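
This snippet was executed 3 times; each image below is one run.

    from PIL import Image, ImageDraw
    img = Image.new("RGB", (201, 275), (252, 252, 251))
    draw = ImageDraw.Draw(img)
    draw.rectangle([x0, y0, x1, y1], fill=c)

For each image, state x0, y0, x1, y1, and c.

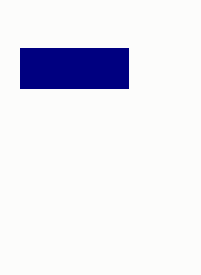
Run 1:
x0 = 20; y0 = 48; x1 = 128; y1 = 88; c = 'navy'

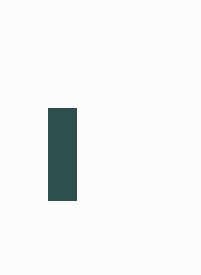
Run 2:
x0 = 48
y0 = 108
x1 = 76
y1 = 200
c = 'darkslategray'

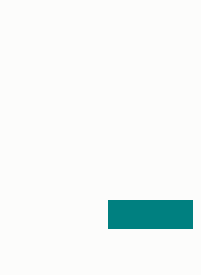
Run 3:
x0 = 108; y0 = 200; x1 = 192; y1 = 228; c = 'teal'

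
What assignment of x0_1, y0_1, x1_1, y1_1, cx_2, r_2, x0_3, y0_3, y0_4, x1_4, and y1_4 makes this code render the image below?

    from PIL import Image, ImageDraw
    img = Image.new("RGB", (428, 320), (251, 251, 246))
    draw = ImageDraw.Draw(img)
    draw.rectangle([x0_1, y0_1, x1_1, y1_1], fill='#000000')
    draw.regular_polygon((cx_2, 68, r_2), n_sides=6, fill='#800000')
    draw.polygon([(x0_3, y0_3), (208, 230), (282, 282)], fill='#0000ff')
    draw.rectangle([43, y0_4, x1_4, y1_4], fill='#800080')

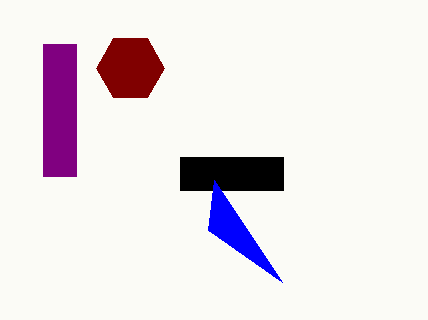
x0_1 = 180, y0_1 = 157, x1_1 = 283, y1_1 = 190, cx_2 = 130, r_2 = 34, x0_3 = 214, y0_3 = 180, y0_4 = 44, x1_4 = 76, y1_4 = 176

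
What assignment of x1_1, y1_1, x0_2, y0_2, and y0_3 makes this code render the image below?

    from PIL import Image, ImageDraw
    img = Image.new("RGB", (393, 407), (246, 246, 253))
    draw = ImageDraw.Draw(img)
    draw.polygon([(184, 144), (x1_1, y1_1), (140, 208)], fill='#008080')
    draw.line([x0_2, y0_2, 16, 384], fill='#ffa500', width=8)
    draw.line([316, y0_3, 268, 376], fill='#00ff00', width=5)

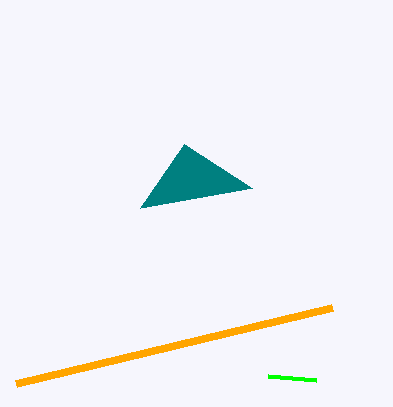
x1_1 = 252; y1_1 = 188; x0_2 = 332; y0_2 = 308; y0_3 = 380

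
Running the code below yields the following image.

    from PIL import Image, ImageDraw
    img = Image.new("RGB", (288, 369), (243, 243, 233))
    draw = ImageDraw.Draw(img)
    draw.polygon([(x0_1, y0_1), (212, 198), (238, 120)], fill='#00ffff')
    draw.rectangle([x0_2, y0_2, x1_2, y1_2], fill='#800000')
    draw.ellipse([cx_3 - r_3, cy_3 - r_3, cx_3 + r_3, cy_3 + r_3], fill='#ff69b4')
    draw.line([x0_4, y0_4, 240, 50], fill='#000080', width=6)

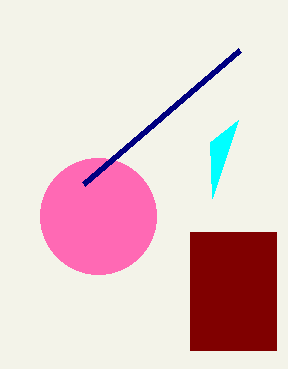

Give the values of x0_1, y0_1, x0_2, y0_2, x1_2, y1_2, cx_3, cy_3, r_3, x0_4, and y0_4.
x0_1 = 210; y0_1 = 142; x0_2 = 190; y0_2 = 232; x1_2 = 276; y1_2 = 350; cx_3 = 98; cy_3 = 216; r_3 = 58; x0_4 = 84; y0_4 = 184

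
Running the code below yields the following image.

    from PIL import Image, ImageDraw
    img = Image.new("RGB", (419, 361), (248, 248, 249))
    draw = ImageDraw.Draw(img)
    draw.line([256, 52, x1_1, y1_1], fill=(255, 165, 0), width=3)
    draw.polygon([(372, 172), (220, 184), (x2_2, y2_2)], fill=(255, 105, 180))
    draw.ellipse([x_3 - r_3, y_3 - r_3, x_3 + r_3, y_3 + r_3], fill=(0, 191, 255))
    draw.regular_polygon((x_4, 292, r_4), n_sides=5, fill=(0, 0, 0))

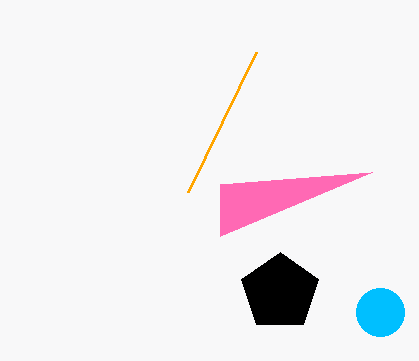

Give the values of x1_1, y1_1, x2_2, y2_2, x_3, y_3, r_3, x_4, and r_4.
x1_1 = 188, y1_1 = 192, x2_2 = 220, y2_2 = 236, x_3 = 380, y_3 = 312, r_3 = 24, x_4 = 280, r_4 = 40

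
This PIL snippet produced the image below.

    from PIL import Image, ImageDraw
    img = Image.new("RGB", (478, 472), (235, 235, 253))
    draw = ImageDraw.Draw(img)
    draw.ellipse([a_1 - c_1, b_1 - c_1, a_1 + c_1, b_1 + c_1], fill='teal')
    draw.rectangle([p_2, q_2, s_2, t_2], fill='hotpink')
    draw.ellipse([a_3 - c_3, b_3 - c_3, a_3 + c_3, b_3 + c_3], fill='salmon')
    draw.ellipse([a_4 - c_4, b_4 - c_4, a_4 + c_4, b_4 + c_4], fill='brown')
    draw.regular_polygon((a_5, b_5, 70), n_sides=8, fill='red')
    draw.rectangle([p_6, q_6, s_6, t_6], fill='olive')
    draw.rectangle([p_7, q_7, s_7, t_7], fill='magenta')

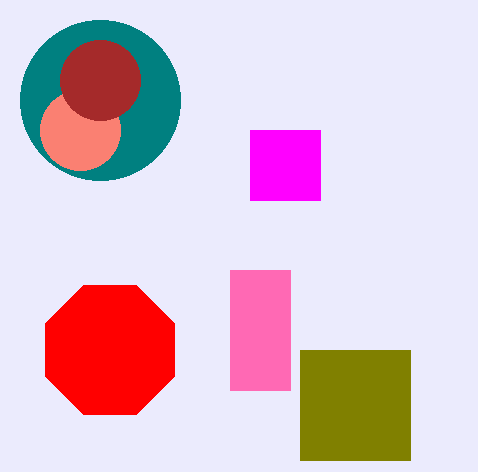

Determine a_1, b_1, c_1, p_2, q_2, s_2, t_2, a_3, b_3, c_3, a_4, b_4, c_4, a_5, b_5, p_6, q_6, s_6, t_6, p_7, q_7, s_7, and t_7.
a_1 = 100, b_1 = 100, c_1 = 80, p_2 = 230, q_2 = 270, s_2 = 290, t_2 = 390, a_3 = 80, b_3 = 130, c_3 = 40, a_4 = 100, b_4 = 80, c_4 = 40, a_5 = 110, b_5 = 350, p_6 = 300, q_6 = 350, s_6 = 410, t_6 = 460, p_7 = 250, q_7 = 130, s_7 = 320, t_7 = 200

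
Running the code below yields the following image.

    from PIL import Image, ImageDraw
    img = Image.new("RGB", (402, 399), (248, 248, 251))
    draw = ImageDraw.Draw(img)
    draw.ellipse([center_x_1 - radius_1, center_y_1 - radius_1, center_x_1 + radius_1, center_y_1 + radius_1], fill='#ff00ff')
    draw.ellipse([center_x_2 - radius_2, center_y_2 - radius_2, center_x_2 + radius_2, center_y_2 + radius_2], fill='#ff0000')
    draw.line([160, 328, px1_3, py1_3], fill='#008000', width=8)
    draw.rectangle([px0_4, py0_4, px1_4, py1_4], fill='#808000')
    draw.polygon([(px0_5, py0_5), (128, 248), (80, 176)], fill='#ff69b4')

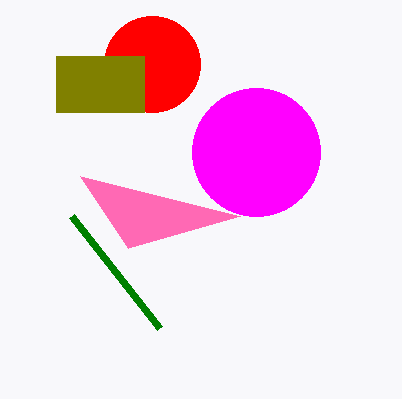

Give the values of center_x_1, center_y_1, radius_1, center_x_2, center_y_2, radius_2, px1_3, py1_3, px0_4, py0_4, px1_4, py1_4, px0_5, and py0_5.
center_x_1 = 256; center_y_1 = 152; radius_1 = 64; center_x_2 = 152; center_y_2 = 64; radius_2 = 48; px1_3 = 72; py1_3 = 216; px0_4 = 56; py0_4 = 56; px1_4 = 144; py1_4 = 112; px0_5 = 240; py0_5 = 216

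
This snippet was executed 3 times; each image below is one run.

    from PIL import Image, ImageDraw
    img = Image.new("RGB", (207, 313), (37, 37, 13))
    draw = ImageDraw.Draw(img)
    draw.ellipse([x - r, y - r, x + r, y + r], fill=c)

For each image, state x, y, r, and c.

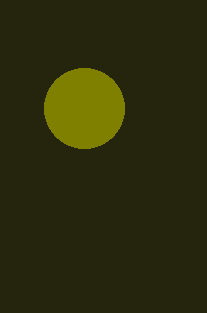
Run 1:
x = 84, y = 108, r = 40, c = 'olive'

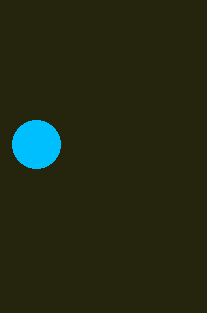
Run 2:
x = 36; y = 144; r = 24; c = 'deepskyblue'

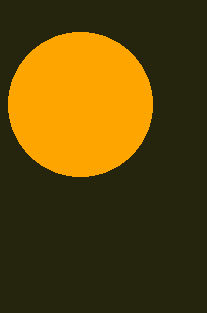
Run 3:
x = 80
y = 104
r = 72
c = 'orange'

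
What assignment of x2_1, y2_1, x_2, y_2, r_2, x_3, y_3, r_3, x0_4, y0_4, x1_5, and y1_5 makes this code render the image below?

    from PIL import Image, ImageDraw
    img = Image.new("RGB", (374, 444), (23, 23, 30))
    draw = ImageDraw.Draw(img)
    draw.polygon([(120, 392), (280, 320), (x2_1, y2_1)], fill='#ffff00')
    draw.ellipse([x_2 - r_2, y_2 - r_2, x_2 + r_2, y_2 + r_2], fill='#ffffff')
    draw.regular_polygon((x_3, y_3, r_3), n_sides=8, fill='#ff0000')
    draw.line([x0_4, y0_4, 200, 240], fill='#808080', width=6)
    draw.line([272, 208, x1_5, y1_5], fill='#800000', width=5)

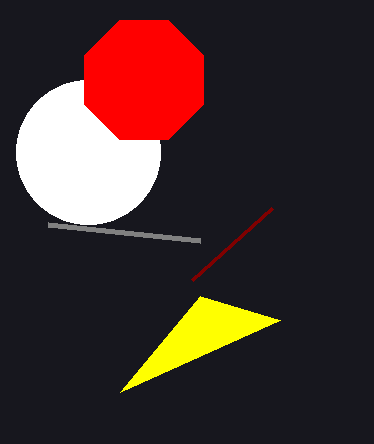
x2_1 = 200; y2_1 = 296; x_2 = 88; y_2 = 152; r_2 = 72; x_3 = 144; y_3 = 80; r_3 = 64; x0_4 = 48; y0_4 = 224; x1_5 = 192; y1_5 = 280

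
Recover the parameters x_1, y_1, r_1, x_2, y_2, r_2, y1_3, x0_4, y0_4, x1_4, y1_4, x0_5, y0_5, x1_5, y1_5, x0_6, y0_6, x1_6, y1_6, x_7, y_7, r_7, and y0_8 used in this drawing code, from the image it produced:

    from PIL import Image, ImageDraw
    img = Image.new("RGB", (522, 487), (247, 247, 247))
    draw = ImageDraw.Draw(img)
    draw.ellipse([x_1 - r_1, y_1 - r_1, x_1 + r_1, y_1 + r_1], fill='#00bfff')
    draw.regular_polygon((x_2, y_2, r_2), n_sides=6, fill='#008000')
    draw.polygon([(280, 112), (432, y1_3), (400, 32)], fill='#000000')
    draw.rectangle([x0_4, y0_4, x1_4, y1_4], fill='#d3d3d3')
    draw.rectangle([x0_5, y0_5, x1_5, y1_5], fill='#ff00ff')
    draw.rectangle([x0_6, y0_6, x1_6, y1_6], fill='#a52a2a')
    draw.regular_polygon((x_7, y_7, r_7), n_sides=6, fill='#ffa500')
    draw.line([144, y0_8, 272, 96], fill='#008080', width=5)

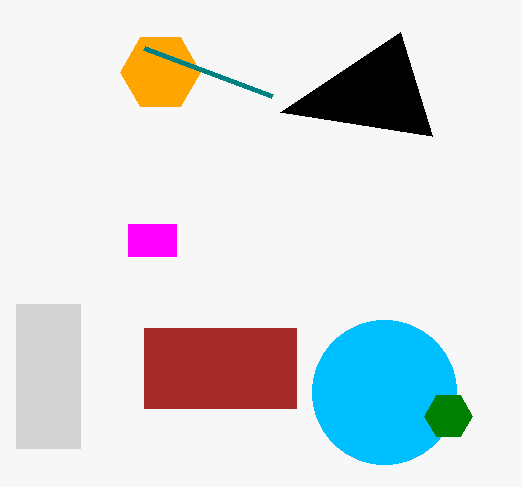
x_1 = 384; y_1 = 392; r_1 = 72; x_2 = 448; y_2 = 416; r_2 = 24; y1_3 = 136; x0_4 = 16; y0_4 = 304; x1_4 = 80; y1_4 = 448; x0_5 = 128; y0_5 = 224; x1_5 = 176; y1_5 = 256; x0_6 = 144; y0_6 = 328; x1_6 = 296; y1_6 = 408; x_7 = 160; y_7 = 72; r_7 = 40; y0_8 = 48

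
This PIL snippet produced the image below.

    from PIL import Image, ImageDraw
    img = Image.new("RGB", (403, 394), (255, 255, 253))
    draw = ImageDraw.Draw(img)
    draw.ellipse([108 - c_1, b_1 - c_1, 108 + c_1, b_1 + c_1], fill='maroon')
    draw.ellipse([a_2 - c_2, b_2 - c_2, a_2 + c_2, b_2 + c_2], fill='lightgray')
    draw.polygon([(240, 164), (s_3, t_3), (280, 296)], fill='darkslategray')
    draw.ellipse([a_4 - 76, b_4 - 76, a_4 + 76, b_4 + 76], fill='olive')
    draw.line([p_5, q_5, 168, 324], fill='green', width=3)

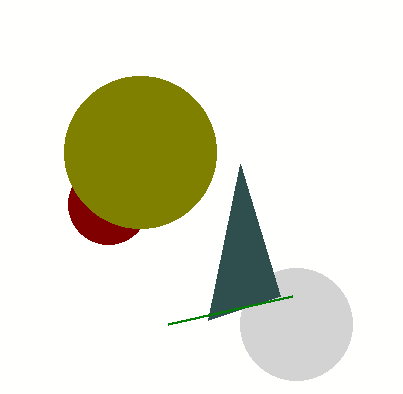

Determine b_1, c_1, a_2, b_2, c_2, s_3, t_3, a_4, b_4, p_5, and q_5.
b_1 = 204
c_1 = 40
a_2 = 296
b_2 = 324
c_2 = 56
s_3 = 208
t_3 = 320
a_4 = 140
b_4 = 152
p_5 = 292
q_5 = 296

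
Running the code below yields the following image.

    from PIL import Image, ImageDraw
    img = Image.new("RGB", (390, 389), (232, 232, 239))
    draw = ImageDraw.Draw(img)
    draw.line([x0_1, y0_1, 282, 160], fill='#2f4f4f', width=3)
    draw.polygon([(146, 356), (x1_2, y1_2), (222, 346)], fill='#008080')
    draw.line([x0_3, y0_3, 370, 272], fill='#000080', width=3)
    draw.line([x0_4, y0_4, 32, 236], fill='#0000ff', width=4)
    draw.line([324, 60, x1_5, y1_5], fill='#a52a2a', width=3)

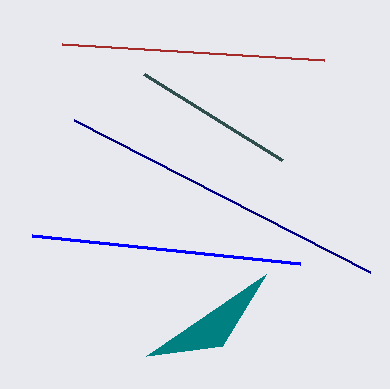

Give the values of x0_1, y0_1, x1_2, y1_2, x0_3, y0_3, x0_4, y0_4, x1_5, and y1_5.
x0_1 = 144
y0_1 = 74
x1_2 = 266
y1_2 = 274
x0_3 = 74
y0_3 = 120
x0_4 = 300
y0_4 = 264
x1_5 = 62
y1_5 = 44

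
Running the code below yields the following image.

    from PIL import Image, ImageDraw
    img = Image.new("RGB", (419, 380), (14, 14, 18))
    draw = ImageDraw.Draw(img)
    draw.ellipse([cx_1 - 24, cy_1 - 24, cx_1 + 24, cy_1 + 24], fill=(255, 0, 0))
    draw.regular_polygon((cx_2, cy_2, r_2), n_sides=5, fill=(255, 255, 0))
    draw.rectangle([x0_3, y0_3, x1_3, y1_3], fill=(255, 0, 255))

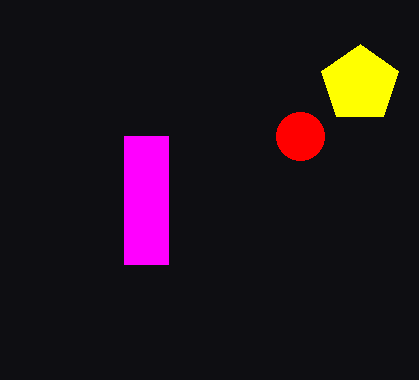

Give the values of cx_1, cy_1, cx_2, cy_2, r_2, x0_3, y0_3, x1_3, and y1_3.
cx_1 = 300
cy_1 = 136
cx_2 = 360
cy_2 = 84
r_2 = 40
x0_3 = 124
y0_3 = 136
x1_3 = 168
y1_3 = 264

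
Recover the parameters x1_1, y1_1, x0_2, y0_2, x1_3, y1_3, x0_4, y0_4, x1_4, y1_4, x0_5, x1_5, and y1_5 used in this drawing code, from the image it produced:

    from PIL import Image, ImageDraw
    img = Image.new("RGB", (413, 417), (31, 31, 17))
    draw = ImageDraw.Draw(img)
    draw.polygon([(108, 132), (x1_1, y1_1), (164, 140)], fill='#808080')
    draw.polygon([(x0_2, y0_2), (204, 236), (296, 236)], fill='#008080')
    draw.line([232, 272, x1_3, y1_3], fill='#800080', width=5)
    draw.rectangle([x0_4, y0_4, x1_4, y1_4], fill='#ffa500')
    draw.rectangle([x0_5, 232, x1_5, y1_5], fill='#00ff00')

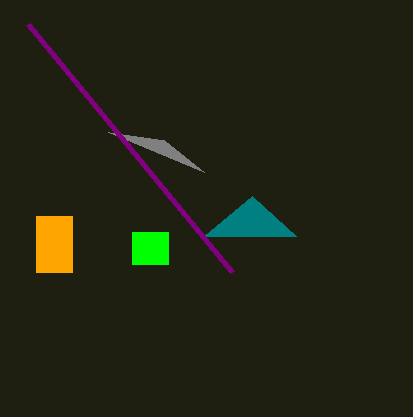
x1_1 = 204, y1_1 = 172, x0_2 = 252, y0_2 = 196, x1_3 = 28, y1_3 = 24, x0_4 = 36, y0_4 = 216, x1_4 = 72, y1_4 = 272, x0_5 = 132, x1_5 = 168, y1_5 = 264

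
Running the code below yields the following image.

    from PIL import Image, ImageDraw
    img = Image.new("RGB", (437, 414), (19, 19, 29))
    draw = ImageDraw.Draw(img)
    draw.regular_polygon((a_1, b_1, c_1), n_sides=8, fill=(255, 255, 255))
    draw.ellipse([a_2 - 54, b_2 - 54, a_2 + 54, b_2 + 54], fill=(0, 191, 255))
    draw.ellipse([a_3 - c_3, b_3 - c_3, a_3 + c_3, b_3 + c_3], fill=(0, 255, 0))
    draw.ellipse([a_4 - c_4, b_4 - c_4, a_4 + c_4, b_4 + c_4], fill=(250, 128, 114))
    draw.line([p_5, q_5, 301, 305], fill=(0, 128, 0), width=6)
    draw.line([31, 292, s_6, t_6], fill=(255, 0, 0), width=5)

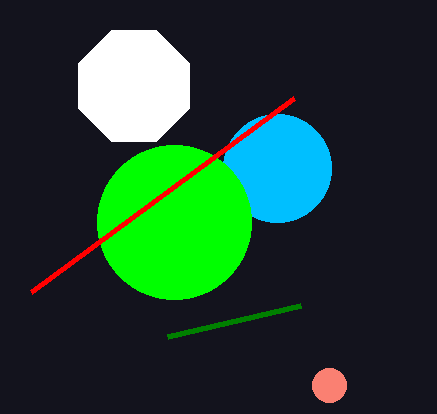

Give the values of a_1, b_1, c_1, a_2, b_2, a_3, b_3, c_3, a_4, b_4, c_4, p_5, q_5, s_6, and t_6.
a_1 = 134; b_1 = 86; c_1 = 60; a_2 = 277; b_2 = 168; a_3 = 174; b_3 = 222; c_3 = 77; a_4 = 329; b_4 = 385; c_4 = 17; p_5 = 168; q_5 = 336; s_6 = 294; t_6 = 98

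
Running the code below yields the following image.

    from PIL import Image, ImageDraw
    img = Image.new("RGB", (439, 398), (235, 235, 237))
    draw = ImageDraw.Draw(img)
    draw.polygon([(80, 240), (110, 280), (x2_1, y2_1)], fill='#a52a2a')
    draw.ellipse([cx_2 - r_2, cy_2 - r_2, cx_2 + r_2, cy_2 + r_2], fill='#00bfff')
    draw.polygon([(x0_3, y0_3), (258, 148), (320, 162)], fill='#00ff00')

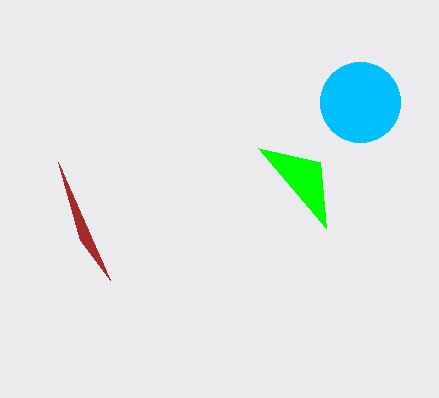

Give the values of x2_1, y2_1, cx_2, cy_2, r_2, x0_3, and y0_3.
x2_1 = 58
y2_1 = 162
cx_2 = 360
cy_2 = 102
r_2 = 40
x0_3 = 326
y0_3 = 228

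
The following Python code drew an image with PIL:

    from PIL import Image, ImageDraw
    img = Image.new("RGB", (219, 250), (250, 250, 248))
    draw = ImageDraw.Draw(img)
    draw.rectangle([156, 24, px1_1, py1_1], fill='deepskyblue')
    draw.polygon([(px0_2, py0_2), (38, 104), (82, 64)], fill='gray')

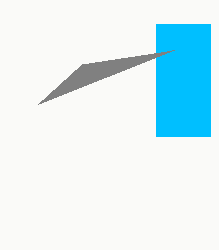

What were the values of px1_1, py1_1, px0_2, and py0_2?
px1_1 = 210
py1_1 = 136
px0_2 = 174
py0_2 = 50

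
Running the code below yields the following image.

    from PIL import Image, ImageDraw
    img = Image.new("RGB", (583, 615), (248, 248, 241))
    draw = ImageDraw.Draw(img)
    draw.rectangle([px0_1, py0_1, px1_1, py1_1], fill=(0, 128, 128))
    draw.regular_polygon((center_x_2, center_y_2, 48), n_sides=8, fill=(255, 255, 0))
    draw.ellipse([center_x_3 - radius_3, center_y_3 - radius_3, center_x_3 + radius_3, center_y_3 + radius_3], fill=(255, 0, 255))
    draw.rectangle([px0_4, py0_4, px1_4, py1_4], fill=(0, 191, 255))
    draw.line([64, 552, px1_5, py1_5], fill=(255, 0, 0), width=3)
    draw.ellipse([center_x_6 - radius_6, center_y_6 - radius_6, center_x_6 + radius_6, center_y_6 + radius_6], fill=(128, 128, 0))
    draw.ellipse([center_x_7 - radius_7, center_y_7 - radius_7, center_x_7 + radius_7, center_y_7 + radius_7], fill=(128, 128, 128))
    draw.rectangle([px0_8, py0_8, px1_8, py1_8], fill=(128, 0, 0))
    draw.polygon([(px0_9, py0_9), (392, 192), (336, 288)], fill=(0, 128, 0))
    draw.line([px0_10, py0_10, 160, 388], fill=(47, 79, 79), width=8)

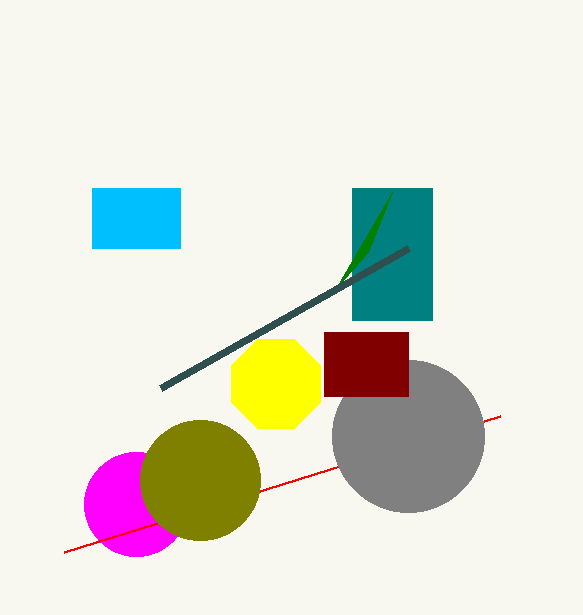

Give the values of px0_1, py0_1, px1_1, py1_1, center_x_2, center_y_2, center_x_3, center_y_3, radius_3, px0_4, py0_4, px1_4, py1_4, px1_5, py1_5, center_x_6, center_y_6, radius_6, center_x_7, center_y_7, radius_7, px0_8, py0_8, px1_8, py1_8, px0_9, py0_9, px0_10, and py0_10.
px0_1 = 352
py0_1 = 188
px1_1 = 432
py1_1 = 320
center_x_2 = 276
center_y_2 = 384
center_x_3 = 136
center_y_3 = 504
radius_3 = 52
px0_4 = 92
py0_4 = 188
px1_4 = 180
py1_4 = 248
px1_5 = 500
py1_5 = 416
center_x_6 = 200
center_y_6 = 480
radius_6 = 60
center_x_7 = 408
center_y_7 = 436
radius_7 = 76
px0_8 = 324
py0_8 = 332
px1_8 = 408
py1_8 = 396
px0_9 = 368
py0_9 = 252
px0_10 = 408
py0_10 = 248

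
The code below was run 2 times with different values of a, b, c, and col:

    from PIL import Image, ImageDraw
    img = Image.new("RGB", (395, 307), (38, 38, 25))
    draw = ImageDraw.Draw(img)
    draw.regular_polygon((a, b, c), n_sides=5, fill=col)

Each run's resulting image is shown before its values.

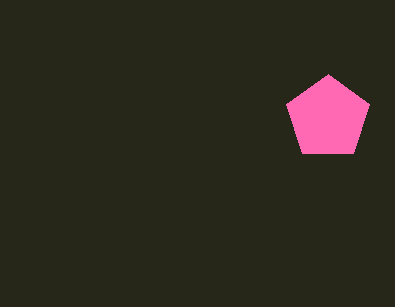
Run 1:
a = 328
b = 118
c = 44
col = 'hotpink'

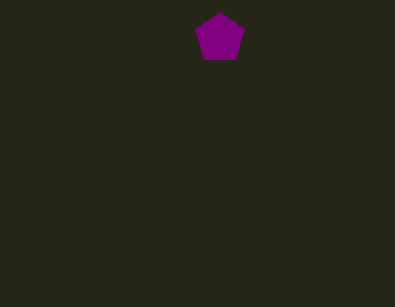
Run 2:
a = 220, b = 38, c = 26, col = 'purple'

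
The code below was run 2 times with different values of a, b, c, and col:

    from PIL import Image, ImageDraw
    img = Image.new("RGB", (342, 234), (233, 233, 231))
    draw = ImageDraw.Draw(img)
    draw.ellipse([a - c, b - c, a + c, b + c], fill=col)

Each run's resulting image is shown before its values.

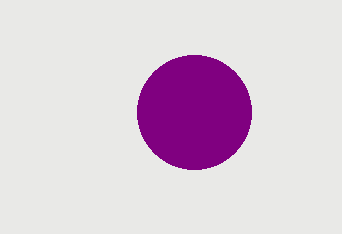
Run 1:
a = 194, b = 112, c = 57, col = 'purple'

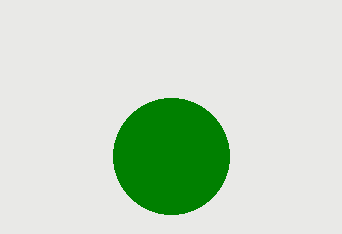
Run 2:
a = 171, b = 156, c = 58, col = 'green'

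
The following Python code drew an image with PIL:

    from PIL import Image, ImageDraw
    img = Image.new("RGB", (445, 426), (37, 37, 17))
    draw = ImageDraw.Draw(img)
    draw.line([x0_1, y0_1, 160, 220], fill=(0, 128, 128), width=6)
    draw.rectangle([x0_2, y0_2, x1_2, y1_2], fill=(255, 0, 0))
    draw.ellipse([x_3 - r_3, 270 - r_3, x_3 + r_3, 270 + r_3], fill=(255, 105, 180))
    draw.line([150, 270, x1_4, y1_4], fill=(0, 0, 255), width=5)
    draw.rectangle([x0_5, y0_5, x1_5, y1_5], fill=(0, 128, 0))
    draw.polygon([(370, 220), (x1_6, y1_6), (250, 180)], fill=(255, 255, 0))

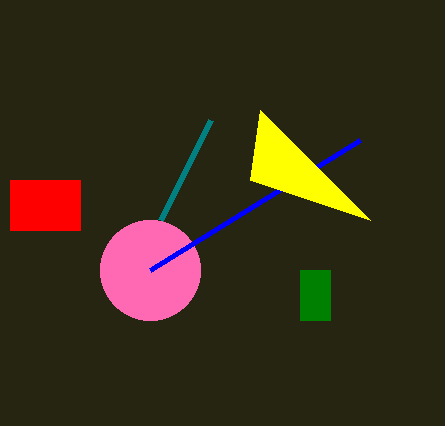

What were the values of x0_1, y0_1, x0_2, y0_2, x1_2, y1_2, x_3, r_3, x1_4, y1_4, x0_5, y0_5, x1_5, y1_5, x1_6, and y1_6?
x0_1 = 210; y0_1 = 120; x0_2 = 10; y0_2 = 180; x1_2 = 80; y1_2 = 230; x_3 = 150; r_3 = 50; x1_4 = 360; y1_4 = 140; x0_5 = 300; y0_5 = 270; x1_5 = 330; y1_5 = 320; x1_6 = 260; y1_6 = 110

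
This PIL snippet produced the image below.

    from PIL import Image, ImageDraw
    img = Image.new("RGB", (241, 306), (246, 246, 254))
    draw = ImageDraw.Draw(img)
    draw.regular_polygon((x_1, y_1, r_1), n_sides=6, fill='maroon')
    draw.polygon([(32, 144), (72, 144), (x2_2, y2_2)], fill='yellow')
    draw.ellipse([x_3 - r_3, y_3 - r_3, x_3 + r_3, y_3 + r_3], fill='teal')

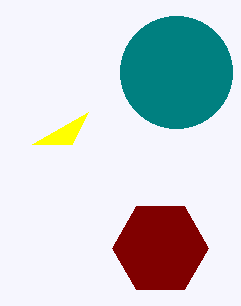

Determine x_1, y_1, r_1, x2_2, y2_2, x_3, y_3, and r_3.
x_1 = 160, y_1 = 248, r_1 = 48, x2_2 = 88, y2_2 = 112, x_3 = 176, y_3 = 72, r_3 = 56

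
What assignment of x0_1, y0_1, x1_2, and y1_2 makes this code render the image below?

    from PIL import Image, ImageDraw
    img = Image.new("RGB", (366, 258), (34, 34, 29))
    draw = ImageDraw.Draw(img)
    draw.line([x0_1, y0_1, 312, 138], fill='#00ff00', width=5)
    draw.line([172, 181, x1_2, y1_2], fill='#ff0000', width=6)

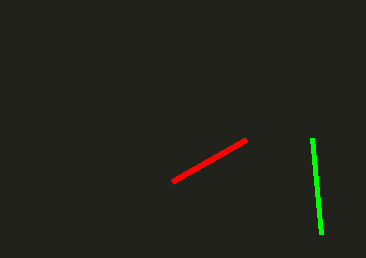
x0_1 = 321
y0_1 = 234
x1_2 = 246
y1_2 = 139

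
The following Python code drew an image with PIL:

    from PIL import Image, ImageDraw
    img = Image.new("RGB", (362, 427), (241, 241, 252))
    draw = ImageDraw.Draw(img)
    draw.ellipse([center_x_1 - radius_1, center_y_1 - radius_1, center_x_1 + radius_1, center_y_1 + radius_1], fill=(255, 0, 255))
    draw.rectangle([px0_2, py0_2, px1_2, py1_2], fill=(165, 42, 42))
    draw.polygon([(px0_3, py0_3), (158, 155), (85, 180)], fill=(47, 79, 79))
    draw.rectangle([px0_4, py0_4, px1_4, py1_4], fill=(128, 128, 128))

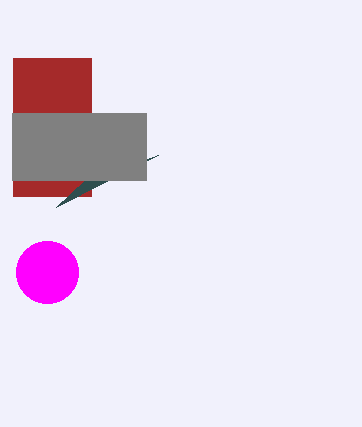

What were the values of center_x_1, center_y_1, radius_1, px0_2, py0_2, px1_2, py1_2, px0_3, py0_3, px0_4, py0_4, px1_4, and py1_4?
center_x_1 = 47, center_y_1 = 272, radius_1 = 31, px0_2 = 13, py0_2 = 58, px1_2 = 91, py1_2 = 196, px0_3 = 56, py0_3 = 207, px0_4 = 12, py0_4 = 113, px1_4 = 146, py1_4 = 180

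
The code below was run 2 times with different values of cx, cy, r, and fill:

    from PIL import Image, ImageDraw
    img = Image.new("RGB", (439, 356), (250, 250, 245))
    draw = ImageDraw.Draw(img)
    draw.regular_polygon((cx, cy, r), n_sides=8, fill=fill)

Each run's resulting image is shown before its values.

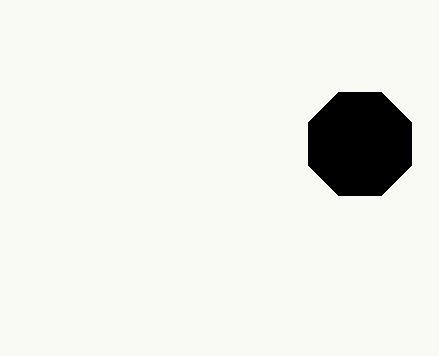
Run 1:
cx = 360
cy = 144
r = 56
fill = 'black'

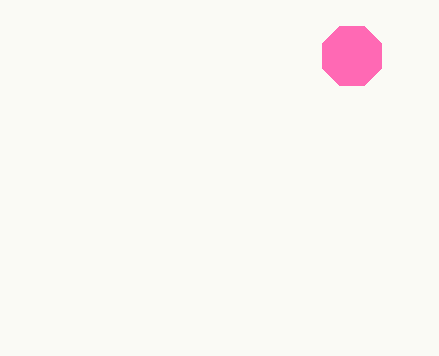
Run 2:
cx = 352; cy = 56; r = 32; fill = 'hotpink'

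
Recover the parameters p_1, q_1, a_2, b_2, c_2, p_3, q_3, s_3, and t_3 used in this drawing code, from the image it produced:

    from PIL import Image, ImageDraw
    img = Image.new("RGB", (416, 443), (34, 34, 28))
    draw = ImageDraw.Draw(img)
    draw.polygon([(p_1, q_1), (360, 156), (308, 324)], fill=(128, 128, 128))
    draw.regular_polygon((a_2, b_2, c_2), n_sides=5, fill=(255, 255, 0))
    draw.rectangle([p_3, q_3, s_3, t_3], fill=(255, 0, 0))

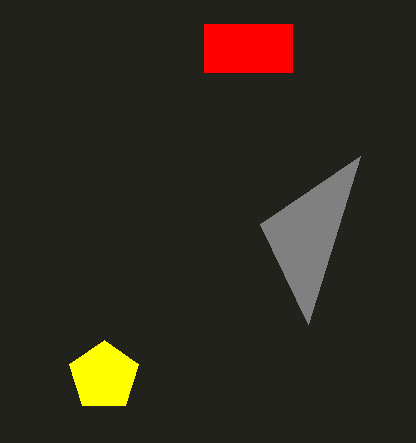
p_1 = 260, q_1 = 224, a_2 = 104, b_2 = 376, c_2 = 36, p_3 = 204, q_3 = 24, s_3 = 292, t_3 = 72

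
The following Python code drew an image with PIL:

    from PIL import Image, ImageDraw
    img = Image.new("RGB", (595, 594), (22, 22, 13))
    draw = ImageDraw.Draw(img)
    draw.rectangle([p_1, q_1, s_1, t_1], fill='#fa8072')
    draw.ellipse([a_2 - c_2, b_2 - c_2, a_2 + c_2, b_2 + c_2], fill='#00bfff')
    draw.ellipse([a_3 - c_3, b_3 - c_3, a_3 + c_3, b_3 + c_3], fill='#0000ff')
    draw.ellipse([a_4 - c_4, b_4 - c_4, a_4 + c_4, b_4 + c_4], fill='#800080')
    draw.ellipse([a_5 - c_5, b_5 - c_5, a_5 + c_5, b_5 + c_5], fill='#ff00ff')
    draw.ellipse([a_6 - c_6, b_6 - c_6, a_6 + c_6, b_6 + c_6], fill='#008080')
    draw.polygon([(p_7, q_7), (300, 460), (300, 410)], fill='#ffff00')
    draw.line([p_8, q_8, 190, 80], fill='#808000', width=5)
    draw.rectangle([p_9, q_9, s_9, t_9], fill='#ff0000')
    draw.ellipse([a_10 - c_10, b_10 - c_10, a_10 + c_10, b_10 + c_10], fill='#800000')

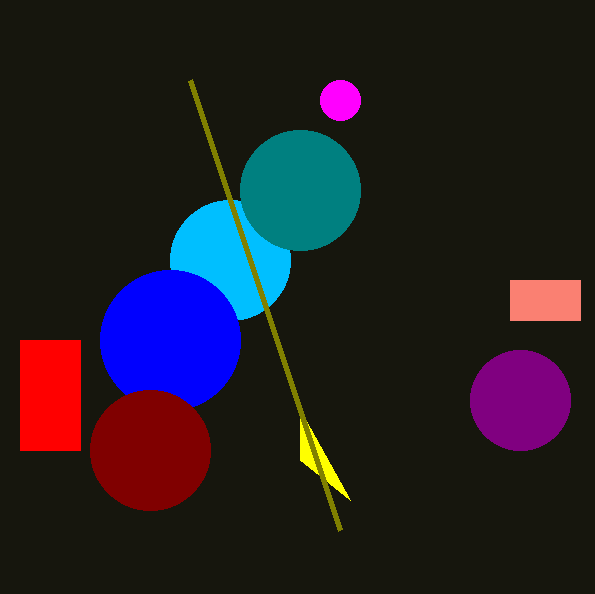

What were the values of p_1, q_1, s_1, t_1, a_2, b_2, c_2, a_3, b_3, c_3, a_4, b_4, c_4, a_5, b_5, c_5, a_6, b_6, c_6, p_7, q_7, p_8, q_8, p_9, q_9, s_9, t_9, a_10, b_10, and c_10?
p_1 = 510; q_1 = 280; s_1 = 580; t_1 = 320; a_2 = 230; b_2 = 260; c_2 = 60; a_3 = 170; b_3 = 340; c_3 = 70; a_4 = 520; b_4 = 400; c_4 = 50; a_5 = 340; b_5 = 100; c_5 = 20; a_6 = 300; b_6 = 190; c_6 = 60; p_7 = 350; q_7 = 500; p_8 = 340; q_8 = 530; p_9 = 20; q_9 = 340; s_9 = 80; t_9 = 450; a_10 = 150; b_10 = 450; c_10 = 60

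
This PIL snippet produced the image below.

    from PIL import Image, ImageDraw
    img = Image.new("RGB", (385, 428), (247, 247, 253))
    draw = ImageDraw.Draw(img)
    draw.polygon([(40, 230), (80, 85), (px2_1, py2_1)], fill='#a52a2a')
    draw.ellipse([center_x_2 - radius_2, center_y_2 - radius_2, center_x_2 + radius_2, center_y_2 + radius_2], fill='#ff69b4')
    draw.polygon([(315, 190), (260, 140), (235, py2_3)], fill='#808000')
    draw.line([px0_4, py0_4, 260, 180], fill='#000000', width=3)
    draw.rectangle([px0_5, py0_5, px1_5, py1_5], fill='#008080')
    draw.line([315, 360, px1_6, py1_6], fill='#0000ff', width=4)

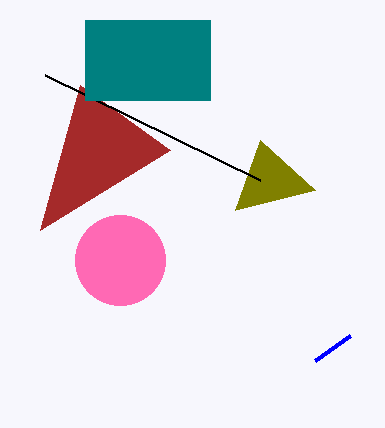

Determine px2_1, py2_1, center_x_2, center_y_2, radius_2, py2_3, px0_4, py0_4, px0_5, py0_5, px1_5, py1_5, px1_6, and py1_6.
px2_1 = 170
py2_1 = 150
center_x_2 = 120
center_y_2 = 260
radius_2 = 45
py2_3 = 210
px0_4 = 45
py0_4 = 75
px0_5 = 85
py0_5 = 20
px1_5 = 210
py1_5 = 100
px1_6 = 350
py1_6 = 335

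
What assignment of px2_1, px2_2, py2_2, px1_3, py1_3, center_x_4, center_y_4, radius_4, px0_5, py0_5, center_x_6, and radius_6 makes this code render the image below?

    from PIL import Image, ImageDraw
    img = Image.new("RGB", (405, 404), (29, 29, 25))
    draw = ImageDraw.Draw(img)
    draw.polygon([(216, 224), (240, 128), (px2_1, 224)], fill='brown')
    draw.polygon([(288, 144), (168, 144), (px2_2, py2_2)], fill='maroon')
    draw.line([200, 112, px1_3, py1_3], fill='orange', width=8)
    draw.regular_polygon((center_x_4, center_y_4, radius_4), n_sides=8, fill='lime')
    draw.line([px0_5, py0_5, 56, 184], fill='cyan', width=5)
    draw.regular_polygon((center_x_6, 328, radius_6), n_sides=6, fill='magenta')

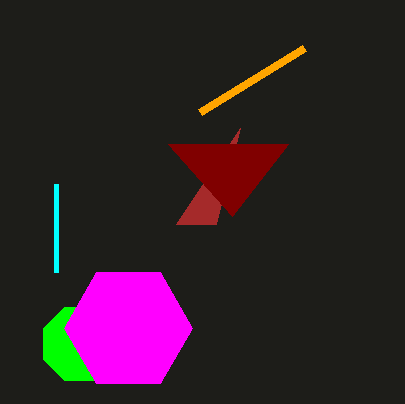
px2_1 = 176
px2_2 = 232
py2_2 = 216
px1_3 = 304
py1_3 = 48
center_x_4 = 80
center_y_4 = 344
radius_4 = 40
px0_5 = 56
py0_5 = 272
center_x_6 = 128
radius_6 = 64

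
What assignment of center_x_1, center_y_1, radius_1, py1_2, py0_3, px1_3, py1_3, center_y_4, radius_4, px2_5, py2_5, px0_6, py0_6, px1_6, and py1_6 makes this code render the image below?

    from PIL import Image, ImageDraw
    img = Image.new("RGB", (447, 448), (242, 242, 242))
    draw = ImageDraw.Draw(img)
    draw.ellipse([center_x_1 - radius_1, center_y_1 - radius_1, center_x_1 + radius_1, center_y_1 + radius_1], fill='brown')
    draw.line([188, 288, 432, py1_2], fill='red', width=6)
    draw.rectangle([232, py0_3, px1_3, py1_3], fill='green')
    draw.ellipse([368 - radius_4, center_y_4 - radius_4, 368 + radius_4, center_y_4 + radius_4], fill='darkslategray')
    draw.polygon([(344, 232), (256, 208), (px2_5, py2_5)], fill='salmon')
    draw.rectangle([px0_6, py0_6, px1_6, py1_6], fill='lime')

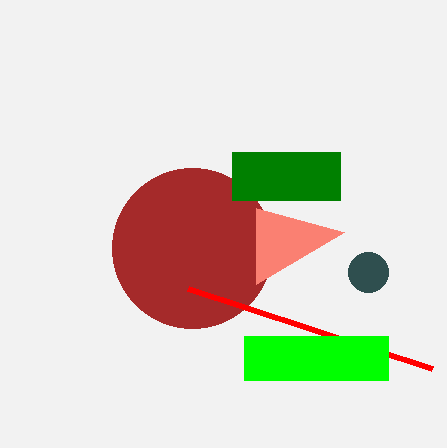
center_x_1 = 192; center_y_1 = 248; radius_1 = 80; py1_2 = 368; py0_3 = 152; px1_3 = 340; py1_3 = 200; center_y_4 = 272; radius_4 = 20; px2_5 = 256; py2_5 = 284; px0_6 = 244; py0_6 = 336; px1_6 = 388; py1_6 = 380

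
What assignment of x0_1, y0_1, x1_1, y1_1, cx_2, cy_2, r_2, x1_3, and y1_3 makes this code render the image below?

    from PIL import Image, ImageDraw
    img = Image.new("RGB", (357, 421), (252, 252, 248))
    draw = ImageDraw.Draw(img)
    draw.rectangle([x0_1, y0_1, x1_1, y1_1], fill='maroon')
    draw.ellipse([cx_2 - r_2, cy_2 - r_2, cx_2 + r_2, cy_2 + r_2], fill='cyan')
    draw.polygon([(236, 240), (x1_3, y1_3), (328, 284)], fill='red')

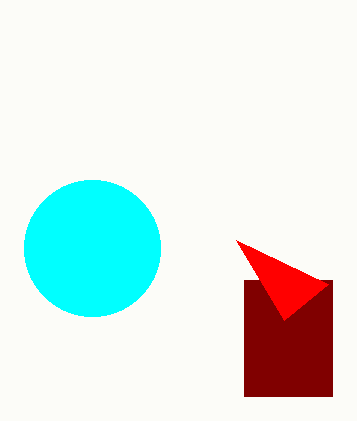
x0_1 = 244; y0_1 = 280; x1_1 = 332; y1_1 = 396; cx_2 = 92; cy_2 = 248; r_2 = 68; x1_3 = 284; y1_3 = 320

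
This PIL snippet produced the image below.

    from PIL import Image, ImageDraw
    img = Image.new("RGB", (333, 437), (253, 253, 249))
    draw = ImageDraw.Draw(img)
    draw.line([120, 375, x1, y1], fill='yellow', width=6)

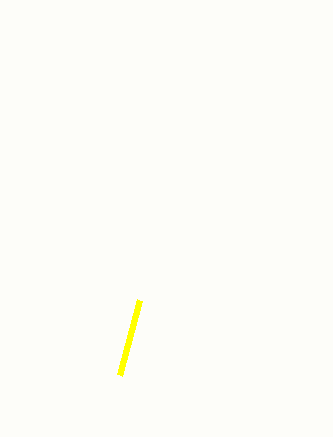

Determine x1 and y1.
x1 = 140; y1 = 300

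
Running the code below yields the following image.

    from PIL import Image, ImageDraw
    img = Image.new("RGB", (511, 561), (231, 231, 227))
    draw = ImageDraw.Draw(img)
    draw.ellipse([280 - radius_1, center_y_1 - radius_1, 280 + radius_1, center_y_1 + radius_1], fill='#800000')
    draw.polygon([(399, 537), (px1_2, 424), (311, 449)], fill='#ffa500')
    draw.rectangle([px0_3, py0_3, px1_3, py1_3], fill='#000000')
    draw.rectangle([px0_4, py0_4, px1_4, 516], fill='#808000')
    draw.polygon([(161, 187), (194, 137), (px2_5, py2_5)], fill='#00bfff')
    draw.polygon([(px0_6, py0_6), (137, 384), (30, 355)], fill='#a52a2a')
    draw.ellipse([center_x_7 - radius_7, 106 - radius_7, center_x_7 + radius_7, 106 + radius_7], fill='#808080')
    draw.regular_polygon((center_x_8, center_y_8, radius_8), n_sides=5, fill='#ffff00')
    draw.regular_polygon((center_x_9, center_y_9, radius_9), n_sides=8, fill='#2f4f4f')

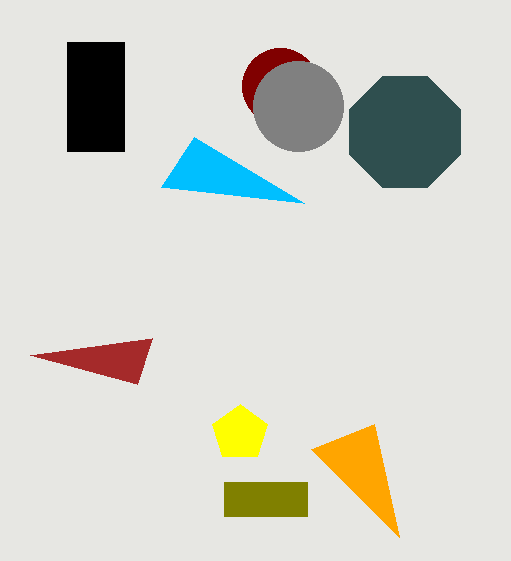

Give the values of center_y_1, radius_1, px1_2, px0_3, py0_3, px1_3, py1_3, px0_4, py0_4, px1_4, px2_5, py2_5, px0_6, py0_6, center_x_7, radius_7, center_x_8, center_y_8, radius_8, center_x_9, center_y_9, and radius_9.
center_y_1 = 86; radius_1 = 38; px1_2 = 374; px0_3 = 67; py0_3 = 42; px1_3 = 124; py1_3 = 151; px0_4 = 224; py0_4 = 482; px1_4 = 307; px2_5 = 304; py2_5 = 203; px0_6 = 152; py0_6 = 338; center_x_7 = 298; radius_7 = 45; center_x_8 = 240; center_y_8 = 433; radius_8 = 29; center_x_9 = 405; center_y_9 = 132; radius_9 = 60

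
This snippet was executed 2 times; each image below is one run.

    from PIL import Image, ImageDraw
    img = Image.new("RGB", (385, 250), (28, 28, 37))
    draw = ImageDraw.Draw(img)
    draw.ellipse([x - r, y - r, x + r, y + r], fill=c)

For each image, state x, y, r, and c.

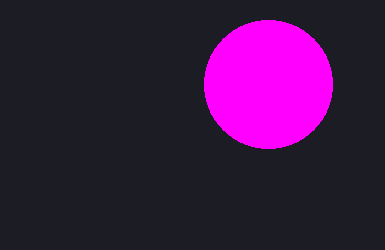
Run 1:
x = 268, y = 84, r = 64, c = 'magenta'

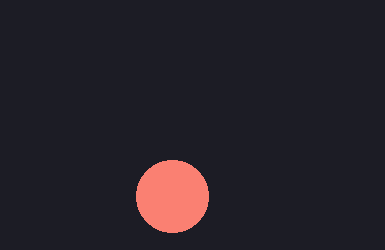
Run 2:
x = 172; y = 196; r = 36; c = 'salmon'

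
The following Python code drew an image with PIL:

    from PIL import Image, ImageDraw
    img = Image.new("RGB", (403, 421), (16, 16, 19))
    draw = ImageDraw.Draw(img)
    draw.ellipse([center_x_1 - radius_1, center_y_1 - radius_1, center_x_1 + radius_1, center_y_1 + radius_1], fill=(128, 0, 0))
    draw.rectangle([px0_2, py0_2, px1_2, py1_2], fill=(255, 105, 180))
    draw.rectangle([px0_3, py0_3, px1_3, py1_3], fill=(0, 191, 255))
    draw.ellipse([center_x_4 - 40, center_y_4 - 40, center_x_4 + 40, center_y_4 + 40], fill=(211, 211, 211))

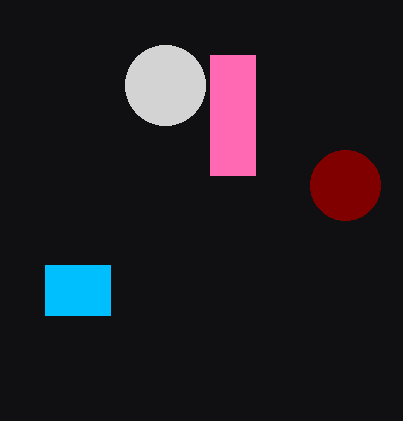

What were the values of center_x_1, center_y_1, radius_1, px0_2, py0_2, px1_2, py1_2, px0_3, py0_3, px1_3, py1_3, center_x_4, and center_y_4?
center_x_1 = 345; center_y_1 = 185; radius_1 = 35; px0_2 = 210; py0_2 = 55; px1_2 = 255; py1_2 = 175; px0_3 = 45; py0_3 = 265; px1_3 = 110; py1_3 = 315; center_x_4 = 165; center_y_4 = 85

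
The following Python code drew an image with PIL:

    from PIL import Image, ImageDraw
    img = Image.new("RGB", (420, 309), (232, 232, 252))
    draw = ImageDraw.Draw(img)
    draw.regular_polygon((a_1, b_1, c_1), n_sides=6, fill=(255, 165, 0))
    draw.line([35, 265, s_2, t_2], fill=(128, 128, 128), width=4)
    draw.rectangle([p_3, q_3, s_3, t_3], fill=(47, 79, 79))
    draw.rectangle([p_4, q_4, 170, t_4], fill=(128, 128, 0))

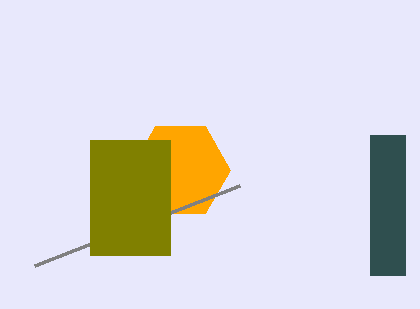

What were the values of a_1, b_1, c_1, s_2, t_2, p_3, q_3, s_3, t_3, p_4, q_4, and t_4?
a_1 = 180, b_1 = 170, c_1 = 50, s_2 = 240, t_2 = 185, p_3 = 370, q_3 = 135, s_3 = 405, t_3 = 275, p_4 = 90, q_4 = 140, t_4 = 255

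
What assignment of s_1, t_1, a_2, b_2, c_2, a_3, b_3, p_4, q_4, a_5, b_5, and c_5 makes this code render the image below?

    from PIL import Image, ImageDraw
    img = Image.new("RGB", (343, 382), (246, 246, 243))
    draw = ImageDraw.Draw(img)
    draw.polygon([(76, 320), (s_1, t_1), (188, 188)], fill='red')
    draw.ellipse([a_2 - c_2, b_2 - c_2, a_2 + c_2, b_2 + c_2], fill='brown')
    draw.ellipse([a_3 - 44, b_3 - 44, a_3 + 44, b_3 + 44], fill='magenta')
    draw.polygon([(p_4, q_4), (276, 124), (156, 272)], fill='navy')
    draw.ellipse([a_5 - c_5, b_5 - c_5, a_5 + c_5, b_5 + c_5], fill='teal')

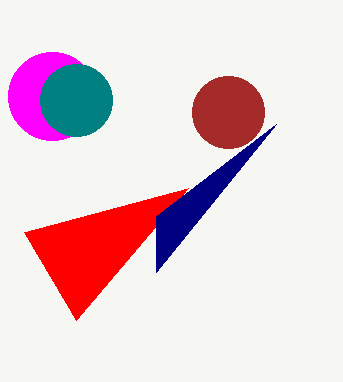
s_1 = 24
t_1 = 232
a_2 = 228
b_2 = 112
c_2 = 36
a_3 = 52
b_3 = 96
p_4 = 156
q_4 = 216
a_5 = 76
b_5 = 100
c_5 = 36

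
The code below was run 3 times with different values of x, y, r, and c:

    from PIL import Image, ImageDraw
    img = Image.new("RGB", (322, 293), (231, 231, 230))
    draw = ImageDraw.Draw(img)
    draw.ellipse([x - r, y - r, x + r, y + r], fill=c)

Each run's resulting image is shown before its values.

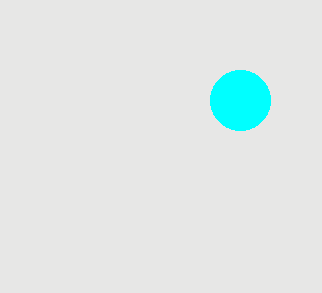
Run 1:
x = 240; y = 100; r = 30; c = 'cyan'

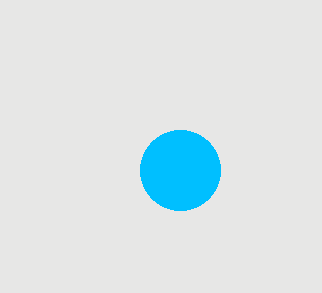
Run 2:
x = 180, y = 170, r = 40, c = 'deepskyblue'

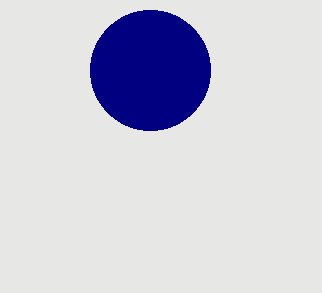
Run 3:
x = 150
y = 70
r = 60
c = 'navy'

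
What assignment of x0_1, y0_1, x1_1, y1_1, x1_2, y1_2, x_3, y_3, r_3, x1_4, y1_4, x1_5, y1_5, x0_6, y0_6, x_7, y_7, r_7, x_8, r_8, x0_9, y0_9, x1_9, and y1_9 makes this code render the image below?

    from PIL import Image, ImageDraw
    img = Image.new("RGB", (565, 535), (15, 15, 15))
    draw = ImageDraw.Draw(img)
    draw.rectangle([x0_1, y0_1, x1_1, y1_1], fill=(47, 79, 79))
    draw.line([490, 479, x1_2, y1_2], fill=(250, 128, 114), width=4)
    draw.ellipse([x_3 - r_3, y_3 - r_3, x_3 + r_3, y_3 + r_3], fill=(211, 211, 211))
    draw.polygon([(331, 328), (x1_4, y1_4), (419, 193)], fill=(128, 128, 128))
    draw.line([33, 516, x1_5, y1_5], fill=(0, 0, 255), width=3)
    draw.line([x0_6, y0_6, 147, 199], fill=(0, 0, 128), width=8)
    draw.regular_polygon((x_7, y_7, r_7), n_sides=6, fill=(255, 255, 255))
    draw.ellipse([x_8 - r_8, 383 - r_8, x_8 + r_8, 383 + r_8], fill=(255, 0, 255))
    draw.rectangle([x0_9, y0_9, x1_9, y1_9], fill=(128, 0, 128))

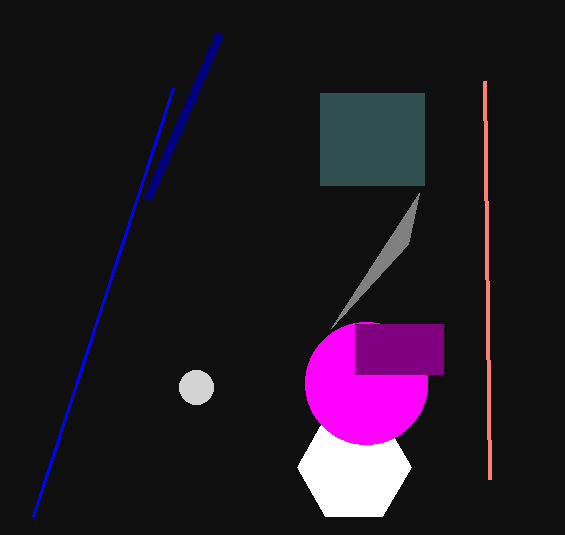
x0_1 = 320, y0_1 = 93, x1_1 = 424, y1_1 = 185, x1_2 = 485, y1_2 = 81, x_3 = 196, y_3 = 387, r_3 = 17, x1_4 = 408, y1_4 = 244, x1_5 = 173, y1_5 = 88, x0_6 = 219, y0_6 = 34, x_7 = 354, y_7 = 467, r_7 = 57, x_8 = 366, r_8 = 61, x0_9 = 355, y0_9 = 324, x1_9 = 443, y1_9 = 374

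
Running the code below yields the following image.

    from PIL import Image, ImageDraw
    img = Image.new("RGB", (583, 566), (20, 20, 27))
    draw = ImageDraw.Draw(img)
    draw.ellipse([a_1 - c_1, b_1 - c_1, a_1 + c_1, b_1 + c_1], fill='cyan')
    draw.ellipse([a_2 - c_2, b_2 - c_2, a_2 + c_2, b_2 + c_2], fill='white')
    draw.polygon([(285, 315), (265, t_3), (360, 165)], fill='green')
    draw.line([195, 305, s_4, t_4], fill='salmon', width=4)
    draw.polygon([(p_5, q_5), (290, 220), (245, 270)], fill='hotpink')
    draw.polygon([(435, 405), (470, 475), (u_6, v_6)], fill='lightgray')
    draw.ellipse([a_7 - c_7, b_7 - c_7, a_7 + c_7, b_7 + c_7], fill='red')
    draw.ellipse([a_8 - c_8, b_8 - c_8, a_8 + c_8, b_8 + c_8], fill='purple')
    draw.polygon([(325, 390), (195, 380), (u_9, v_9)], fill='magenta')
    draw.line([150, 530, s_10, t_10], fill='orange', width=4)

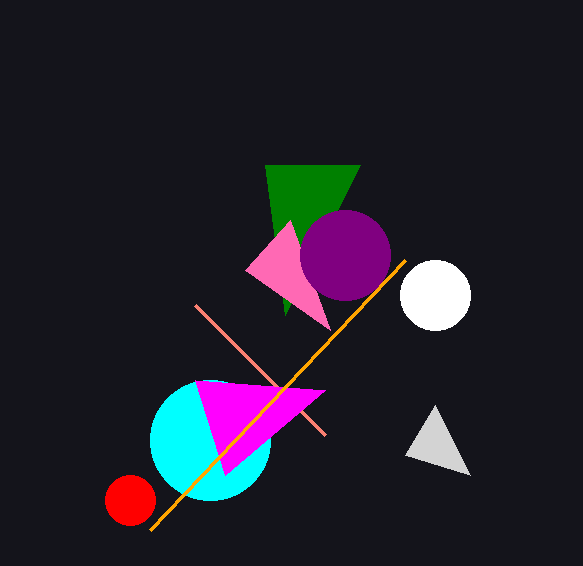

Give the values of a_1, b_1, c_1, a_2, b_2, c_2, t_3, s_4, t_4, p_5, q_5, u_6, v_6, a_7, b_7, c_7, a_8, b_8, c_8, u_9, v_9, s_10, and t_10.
a_1 = 210
b_1 = 440
c_1 = 60
a_2 = 435
b_2 = 295
c_2 = 35
t_3 = 165
s_4 = 325
t_4 = 435
p_5 = 330
q_5 = 330
u_6 = 405
v_6 = 455
a_7 = 130
b_7 = 500
c_7 = 25
a_8 = 345
b_8 = 255
c_8 = 45
u_9 = 225
v_9 = 475
s_10 = 405
t_10 = 260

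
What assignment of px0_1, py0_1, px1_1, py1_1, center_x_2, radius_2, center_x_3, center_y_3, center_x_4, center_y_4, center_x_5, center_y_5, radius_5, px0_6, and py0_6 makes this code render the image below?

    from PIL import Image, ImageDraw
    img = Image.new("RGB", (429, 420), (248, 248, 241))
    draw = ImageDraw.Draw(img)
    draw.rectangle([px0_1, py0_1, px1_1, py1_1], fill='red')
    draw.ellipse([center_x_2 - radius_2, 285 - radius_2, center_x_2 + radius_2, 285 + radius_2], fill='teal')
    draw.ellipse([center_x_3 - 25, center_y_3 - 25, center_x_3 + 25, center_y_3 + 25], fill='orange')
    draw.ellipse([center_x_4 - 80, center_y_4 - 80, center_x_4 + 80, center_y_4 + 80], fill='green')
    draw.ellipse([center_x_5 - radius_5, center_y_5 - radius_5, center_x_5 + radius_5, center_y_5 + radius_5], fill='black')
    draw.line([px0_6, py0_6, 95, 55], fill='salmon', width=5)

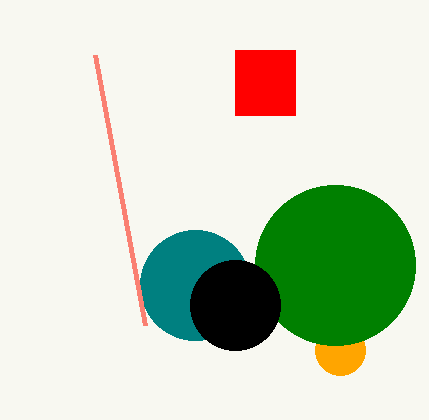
px0_1 = 235, py0_1 = 50, px1_1 = 295, py1_1 = 115, center_x_2 = 195, radius_2 = 55, center_x_3 = 340, center_y_3 = 350, center_x_4 = 335, center_y_4 = 265, center_x_5 = 235, center_y_5 = 305, radius_5 = 45, px0_6 = 145, py0_6 = 325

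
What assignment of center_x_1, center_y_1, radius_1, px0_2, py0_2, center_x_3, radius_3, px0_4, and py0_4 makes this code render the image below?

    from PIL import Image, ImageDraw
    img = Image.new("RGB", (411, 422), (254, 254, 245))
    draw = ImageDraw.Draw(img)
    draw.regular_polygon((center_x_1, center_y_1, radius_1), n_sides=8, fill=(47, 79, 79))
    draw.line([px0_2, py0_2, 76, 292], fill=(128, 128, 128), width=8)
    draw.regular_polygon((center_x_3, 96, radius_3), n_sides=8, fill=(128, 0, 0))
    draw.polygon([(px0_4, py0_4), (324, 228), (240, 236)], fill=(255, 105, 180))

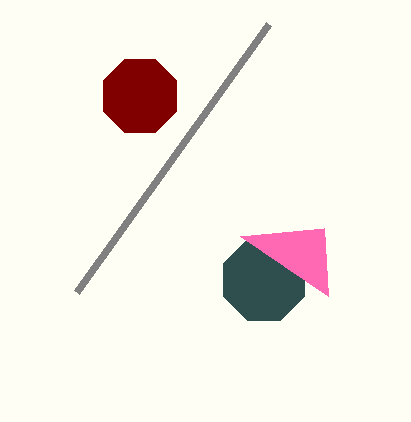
center_x_1 = 264; center_y_1 = 280; radius_1 = 44; px0_2 = 268; py0_2 = 24; center_x_3 = 140; radius_3 = 40; px0_4 = 328; py0_4 = 296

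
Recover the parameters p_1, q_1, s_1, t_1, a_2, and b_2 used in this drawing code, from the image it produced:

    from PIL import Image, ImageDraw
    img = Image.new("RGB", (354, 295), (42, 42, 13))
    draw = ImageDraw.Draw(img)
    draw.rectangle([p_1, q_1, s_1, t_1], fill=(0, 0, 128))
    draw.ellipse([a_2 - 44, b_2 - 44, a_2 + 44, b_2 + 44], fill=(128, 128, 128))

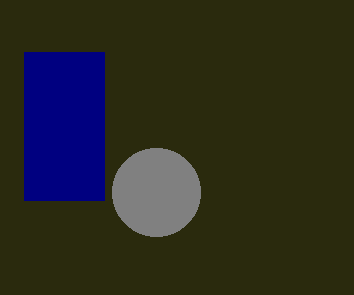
p_1 = 24, q_1 = 52, s_1 = 104, t_1 = 200, a_2 = 156, b_2 = 192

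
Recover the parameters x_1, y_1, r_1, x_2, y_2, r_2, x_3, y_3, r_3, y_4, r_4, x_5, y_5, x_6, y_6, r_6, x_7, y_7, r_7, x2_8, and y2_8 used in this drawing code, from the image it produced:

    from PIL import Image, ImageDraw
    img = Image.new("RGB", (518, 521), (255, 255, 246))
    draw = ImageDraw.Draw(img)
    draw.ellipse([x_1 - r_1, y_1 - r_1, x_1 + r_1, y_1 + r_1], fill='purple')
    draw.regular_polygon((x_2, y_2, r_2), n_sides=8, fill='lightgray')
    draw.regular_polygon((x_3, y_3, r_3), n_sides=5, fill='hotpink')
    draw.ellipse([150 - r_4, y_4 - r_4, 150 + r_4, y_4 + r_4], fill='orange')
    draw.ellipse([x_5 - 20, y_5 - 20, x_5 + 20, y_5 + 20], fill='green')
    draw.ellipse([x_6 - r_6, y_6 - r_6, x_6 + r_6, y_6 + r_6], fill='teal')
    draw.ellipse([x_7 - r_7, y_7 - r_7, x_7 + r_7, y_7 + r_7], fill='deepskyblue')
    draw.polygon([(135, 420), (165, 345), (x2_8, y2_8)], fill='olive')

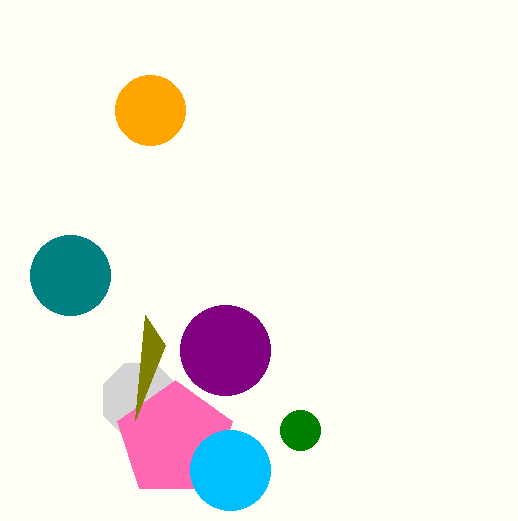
x_1 = 225, y_1 = 350, r_1 = 45, x_2 = 140, y_2 = 400, r_2 = 40, x_3 = 175, y_3 = 440, r_3 = 60, y_4 = 110, r_4 = 35, x_5 = 300, y_5 = 430, x_6 = 70, y_6 = 275, r_6 = 40, x_7 = 230, y_7 = 470, r_7 = 40, x2_8 = 145, y2_8 = 315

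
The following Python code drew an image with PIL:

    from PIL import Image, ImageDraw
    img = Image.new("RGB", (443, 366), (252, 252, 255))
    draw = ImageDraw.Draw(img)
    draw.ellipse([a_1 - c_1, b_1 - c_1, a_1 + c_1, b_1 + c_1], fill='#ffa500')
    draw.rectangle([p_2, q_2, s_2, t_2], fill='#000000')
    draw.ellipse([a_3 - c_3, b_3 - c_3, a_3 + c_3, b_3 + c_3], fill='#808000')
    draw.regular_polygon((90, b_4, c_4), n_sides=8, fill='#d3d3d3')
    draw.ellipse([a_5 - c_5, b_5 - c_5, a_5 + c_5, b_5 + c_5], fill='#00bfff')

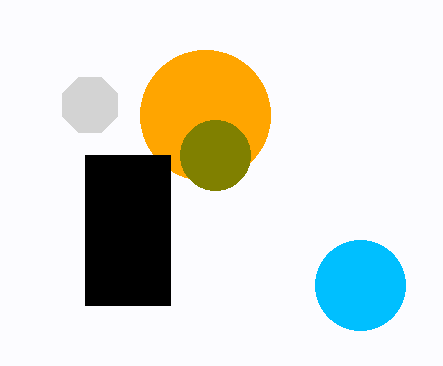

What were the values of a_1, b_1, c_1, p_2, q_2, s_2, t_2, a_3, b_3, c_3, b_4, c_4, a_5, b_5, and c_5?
a_1 = 205; b_1 = 115; c_1 = 65; p_2 = 85; q_2 = 155; s_2 = 170; t_2 = 305; a_3 = 215; b_3 = 155; c_3 = 35; b_4 = 105; c_4 = 30; a_5 = 360; b_5 = 285; c_5 = 45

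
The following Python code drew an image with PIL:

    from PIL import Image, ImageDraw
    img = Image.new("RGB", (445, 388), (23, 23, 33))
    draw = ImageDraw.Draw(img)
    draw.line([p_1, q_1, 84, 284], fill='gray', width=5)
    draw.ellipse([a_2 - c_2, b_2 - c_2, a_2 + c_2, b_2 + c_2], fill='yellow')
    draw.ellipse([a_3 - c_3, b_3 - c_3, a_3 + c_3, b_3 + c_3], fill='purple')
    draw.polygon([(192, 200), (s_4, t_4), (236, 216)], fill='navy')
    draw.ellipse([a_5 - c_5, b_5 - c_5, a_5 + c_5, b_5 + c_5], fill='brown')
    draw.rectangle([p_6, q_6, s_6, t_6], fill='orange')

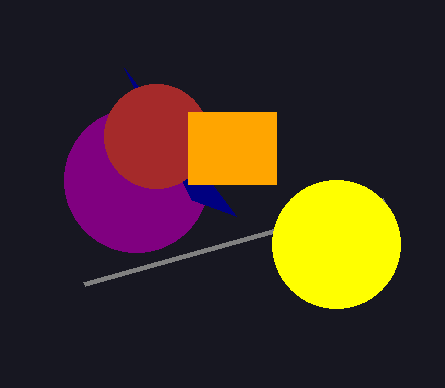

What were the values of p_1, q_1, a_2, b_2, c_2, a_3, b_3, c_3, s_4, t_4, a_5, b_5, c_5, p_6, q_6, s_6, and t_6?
p_1 = 384
q_1 = 200
a_2 = 336
b_2 = 244
c_2 = 64
a_3 = 136
b_3 = 180
c_3 = 72
s_4 = 124
t_4 = 68
a_5 = 156
b_5 = 136
c_5 = 52
p_6 = 188
q_6 = 112
s_6 = 276
t_6 = 184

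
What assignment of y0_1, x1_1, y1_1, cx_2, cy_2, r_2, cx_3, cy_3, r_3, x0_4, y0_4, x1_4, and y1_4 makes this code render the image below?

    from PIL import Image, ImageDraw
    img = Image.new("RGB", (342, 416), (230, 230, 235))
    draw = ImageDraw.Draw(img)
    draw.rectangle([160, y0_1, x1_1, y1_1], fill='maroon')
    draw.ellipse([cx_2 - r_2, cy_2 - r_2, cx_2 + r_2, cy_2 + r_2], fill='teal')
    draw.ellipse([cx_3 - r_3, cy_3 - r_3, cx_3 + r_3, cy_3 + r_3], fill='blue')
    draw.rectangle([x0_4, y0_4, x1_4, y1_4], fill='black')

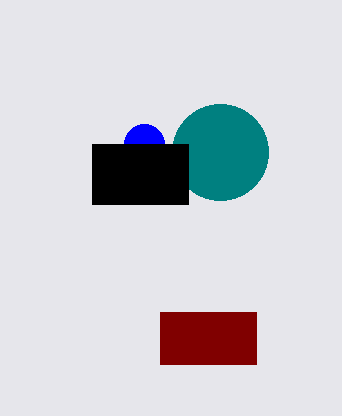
y0_1 = 312, x1_1 = 256, y1_1 = 364, cx_2 = 220, cy_2 = 152, r_2 = 48, cx_3 = 144, cy_3 = 144, r_3 = 20, x0_4 = 92, y0_4 = 144, x1_4 = 188, y1_4 = 204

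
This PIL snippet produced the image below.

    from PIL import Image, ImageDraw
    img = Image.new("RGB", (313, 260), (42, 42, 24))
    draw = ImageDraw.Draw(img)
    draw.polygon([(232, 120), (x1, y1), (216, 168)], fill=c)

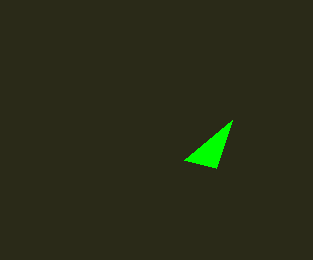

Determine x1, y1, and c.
x1 = 184
y1 = 160
c = 'lime'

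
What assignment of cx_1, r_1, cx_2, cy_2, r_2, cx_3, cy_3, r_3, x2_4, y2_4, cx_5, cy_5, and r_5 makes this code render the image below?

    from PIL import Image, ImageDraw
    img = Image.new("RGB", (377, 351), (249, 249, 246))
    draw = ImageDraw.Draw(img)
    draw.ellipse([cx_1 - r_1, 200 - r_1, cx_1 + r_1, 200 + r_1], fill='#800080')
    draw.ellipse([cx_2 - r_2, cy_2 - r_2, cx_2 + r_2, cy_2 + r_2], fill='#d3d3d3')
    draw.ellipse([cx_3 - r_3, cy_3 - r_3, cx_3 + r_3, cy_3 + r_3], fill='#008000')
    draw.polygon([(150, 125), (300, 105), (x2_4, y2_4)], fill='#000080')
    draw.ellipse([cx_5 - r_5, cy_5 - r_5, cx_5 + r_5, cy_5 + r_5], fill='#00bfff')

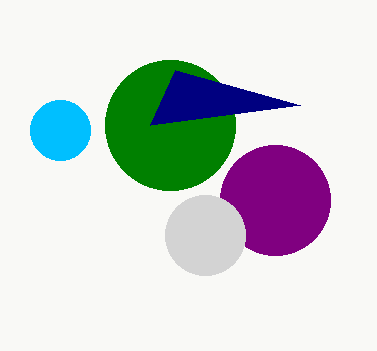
cx_1 = 275
r_1 = 55
cx_2 = 205
cy_2 = 235
r_2 = 40
cx_3 = 170
cy_3 = 125
r_3 = 65
x2_4 = 175
y2_4 = 70
cx_5 = 60
cy_5 = 130
r_5 = 30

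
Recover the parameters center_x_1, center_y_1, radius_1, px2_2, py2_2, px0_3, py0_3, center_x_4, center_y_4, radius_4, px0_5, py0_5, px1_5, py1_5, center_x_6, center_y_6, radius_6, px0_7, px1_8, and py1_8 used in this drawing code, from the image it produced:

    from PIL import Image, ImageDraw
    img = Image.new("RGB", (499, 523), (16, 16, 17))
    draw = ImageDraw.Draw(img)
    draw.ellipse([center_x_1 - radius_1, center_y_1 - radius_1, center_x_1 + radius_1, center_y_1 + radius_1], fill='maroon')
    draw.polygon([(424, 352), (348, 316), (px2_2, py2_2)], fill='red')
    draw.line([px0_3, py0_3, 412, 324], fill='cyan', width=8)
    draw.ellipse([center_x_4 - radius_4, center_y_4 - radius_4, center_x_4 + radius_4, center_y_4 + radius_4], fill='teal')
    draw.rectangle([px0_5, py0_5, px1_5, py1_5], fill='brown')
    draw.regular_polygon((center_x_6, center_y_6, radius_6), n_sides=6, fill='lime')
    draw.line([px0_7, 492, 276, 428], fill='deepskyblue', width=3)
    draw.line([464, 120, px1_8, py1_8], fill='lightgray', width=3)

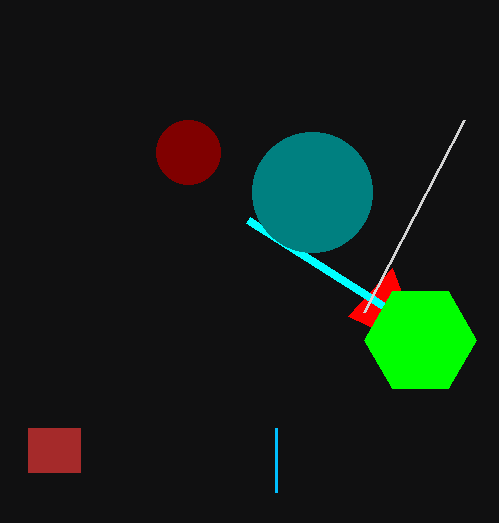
center_x_1 = 188, center_y_1 = 152, radius_1 = 32, px2_2 = 392, py2_2 = 268, px0_3 = 248, py0_3 = 220, center_x_4 = 312, center_y_4 = 192, radius_4 = 60, px0_5 = 28, py0_5 = 428, px1_5 = 80, py1_5 = 472, center_x_6 = 420, center_y_6 = 340, radius_6 = 56, px0_7 = 276, px1_8 = 364, py1_8 = 312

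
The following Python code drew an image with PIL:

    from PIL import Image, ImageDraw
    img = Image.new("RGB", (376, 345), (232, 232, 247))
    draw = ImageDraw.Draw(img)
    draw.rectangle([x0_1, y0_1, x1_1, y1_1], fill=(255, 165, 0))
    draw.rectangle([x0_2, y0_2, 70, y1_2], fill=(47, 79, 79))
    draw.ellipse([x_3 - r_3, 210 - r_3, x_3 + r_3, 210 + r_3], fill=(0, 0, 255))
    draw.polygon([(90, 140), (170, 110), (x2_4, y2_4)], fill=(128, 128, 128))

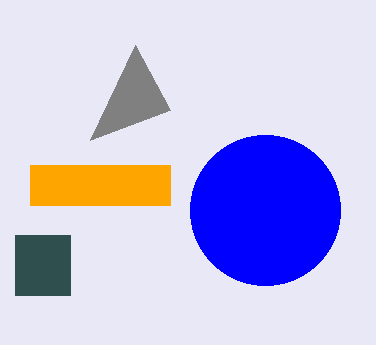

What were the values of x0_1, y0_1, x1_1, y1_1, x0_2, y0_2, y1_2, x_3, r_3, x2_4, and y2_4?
x0_1 = 30; y0_1 = 165; x1_1 = 170; y1_1 = 205; x0_2 = 15; y0_2 = 235; y1_2 = 295; x_3 = 265; r_3 = 75; x2_4 = 135; y2_4 = 45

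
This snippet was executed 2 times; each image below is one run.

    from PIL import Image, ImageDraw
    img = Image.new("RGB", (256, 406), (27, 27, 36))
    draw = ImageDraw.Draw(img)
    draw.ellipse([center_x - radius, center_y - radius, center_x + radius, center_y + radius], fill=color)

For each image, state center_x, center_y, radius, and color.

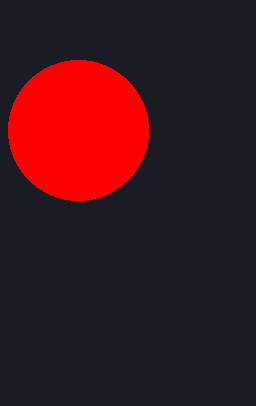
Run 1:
center_x = 78
center_y = 130
radius = 70
color = 'red'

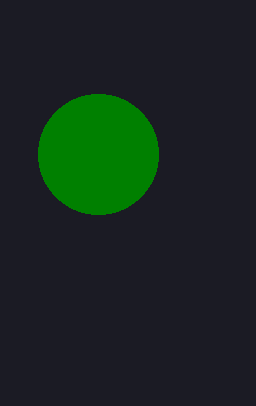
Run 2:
center_x = 98
center_y = 154
radius = 60
color = 'green'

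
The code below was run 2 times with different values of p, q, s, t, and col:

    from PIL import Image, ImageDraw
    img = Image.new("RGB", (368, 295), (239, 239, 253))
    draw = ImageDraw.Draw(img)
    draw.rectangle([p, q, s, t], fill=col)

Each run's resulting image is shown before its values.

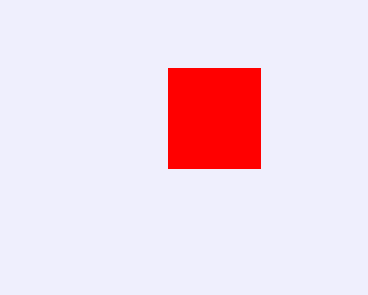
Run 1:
p = 168; q = 68; s = 260; t = 168; col = 'red'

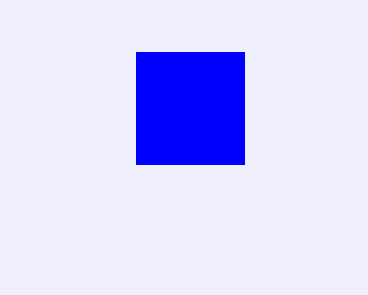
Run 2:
p = 136, q = 52, s = 244, t = 164, col = 'blue'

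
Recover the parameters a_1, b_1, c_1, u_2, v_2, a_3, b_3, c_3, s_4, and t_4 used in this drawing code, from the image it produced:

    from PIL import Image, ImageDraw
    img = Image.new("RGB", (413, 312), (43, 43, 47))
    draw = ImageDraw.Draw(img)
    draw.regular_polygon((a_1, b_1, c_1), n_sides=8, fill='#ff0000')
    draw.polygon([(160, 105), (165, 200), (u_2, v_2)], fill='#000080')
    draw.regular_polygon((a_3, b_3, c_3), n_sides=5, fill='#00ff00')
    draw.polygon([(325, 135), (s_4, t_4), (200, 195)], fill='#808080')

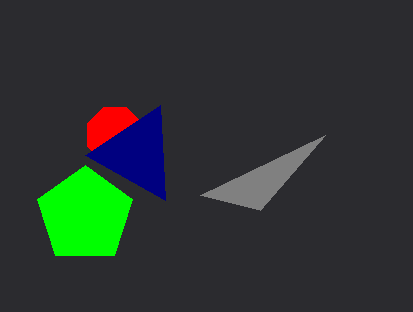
a_1 = 115
b_1 = 135
c_1 = 30
u_2 = 85
v_2 = 155
a_3 = 85
b_3 = 215
c_3 = 50
s_4 = 260
t_4 = 210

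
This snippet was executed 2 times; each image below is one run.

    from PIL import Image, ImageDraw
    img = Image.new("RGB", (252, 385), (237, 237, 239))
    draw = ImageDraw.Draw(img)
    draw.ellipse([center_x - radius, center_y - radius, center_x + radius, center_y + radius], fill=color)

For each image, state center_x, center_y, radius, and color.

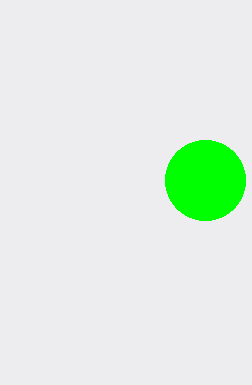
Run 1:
center_x = 205
center_y = 180
radius = 40
color = 'lime'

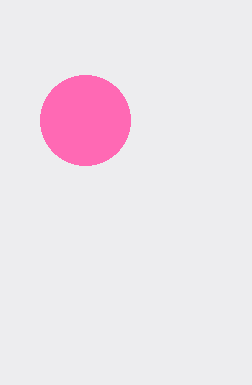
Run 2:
center_x = 85
center_y = 120
radius = 45
color = 'hotpink'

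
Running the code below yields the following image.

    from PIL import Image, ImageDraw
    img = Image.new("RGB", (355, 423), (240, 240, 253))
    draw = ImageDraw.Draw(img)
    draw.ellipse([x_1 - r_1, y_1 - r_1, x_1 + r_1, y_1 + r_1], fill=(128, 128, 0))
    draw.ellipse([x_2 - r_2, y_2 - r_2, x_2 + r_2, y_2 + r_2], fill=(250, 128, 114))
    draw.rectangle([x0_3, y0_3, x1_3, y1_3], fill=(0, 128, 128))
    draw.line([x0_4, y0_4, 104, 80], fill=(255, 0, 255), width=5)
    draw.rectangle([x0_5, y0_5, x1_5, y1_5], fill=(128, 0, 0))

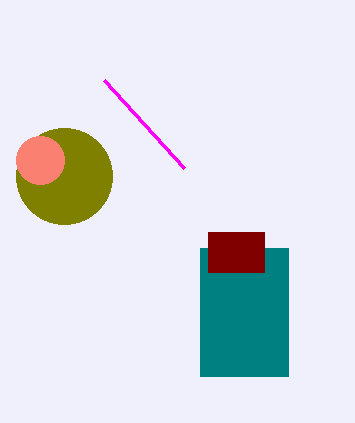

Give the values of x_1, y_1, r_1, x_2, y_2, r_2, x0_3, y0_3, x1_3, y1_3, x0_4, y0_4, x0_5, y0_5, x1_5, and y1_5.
x_1 = 64, y_1 = 176, r_1 = 48, x_2 = 40, y_2 = 160, r_2 = 24, x0_3 = 200, y0_3 = 248, x1_3 = 288, y1_3 = 376, x0_4 = 184, y0_4 = 168, x0_5 = 208, y0_5 = 232, x1_5 = 264, y1_5 = 272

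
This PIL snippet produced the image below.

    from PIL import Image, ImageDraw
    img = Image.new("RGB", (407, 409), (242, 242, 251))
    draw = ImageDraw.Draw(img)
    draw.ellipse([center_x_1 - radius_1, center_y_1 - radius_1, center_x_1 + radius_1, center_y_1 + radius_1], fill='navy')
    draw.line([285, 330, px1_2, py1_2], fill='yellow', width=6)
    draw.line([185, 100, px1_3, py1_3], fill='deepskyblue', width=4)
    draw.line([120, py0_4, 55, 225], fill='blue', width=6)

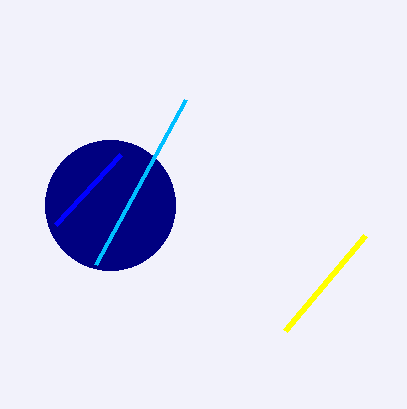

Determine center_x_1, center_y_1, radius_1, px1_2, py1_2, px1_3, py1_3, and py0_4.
center_x_1 = 110
center_y_1 = 205
radius_1 = 65
px1_2 = 365
py1_2 = 235
px1_3 = 95
py1_3 = 265
py0_4 = 155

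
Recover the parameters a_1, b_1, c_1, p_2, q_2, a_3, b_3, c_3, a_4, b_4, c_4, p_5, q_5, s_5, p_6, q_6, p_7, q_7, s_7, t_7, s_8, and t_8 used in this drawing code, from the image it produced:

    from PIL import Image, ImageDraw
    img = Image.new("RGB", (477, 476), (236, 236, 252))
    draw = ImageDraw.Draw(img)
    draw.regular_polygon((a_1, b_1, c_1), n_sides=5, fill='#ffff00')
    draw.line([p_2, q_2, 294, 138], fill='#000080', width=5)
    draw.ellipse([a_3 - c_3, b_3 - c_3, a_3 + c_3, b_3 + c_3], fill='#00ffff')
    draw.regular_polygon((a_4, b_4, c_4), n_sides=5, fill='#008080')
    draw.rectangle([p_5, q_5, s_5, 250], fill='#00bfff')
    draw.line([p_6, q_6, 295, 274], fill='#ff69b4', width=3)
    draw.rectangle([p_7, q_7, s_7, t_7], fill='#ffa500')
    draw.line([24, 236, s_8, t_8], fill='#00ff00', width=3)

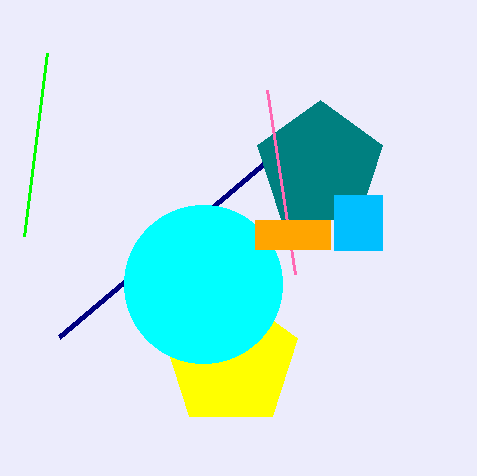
a_1 = 231, b_1 = 360, c_1 = 70, p_2 = 59, q_2 = 337, a_3 = 203, b_3 = 284, c_3 = 79, a_4 = 320, b_4 = 166, c_4 = 66, p_5 = 334, q_5 = 195, s_5 = 382, p_6 = 267, q_6 = 90, p_7 = 255, q_7 = 220, s_7 = 330, t_7 = 249, s_8 = 47, t_8 = 53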